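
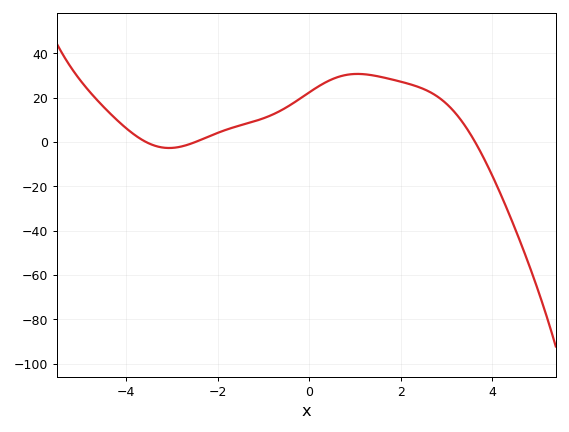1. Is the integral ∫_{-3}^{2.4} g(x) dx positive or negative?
positive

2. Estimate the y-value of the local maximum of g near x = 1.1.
30.7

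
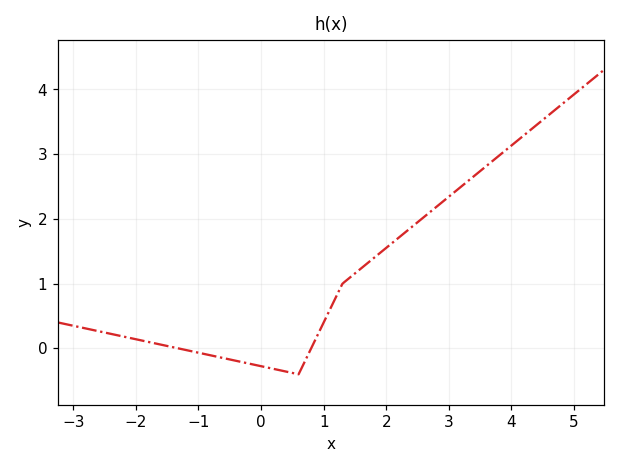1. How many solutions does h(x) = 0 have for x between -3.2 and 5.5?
2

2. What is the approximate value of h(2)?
1.55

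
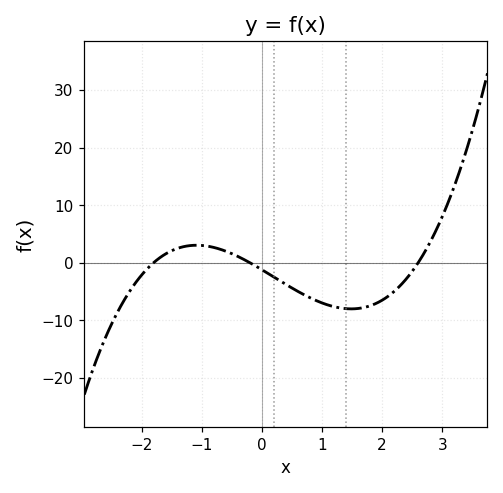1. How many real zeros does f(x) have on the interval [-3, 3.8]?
3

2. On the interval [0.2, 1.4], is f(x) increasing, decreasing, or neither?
decreasing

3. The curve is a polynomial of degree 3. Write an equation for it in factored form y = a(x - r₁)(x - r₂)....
y = 1.3(x + 1.8)(x + 0.2)(x - 2.6)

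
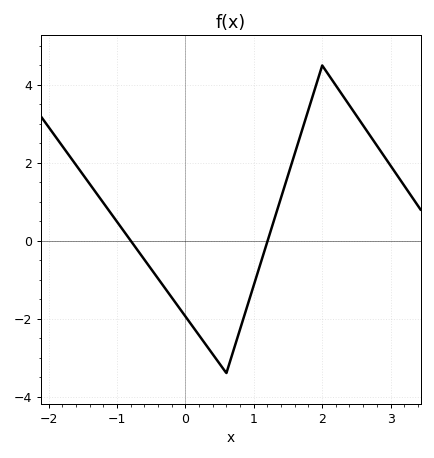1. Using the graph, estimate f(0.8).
-2.27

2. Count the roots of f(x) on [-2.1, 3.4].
2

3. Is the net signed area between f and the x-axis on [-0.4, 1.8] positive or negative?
negative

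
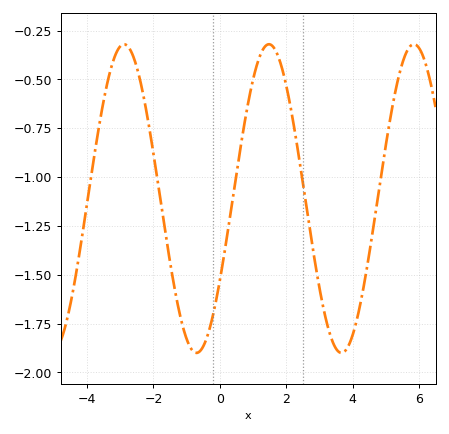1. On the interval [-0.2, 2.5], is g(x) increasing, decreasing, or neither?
neither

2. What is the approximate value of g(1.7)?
-0.36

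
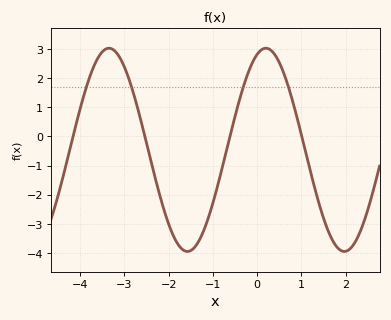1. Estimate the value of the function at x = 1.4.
-2.3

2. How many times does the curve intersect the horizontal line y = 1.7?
4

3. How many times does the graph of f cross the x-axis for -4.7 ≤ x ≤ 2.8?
4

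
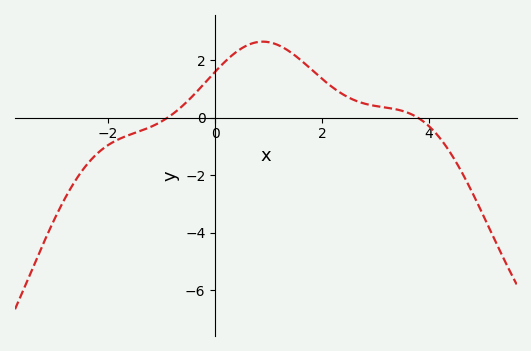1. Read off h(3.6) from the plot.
0.167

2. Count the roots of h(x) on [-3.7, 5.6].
2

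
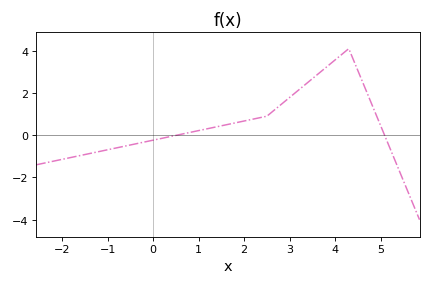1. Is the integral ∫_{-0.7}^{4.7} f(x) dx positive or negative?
positive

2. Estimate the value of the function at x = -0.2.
-0.325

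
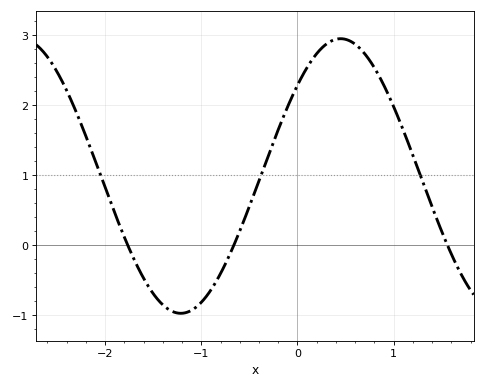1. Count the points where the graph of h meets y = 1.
3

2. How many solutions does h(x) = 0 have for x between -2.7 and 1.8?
3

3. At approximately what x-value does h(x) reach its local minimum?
-1.21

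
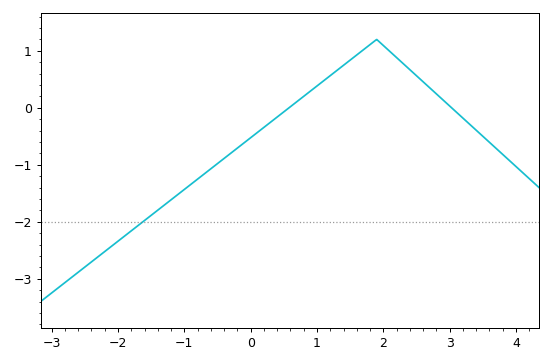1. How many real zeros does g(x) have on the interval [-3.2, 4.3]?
2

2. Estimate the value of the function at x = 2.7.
0.4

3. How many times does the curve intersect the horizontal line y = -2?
1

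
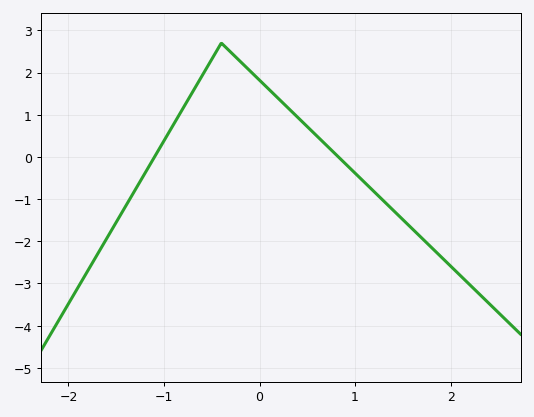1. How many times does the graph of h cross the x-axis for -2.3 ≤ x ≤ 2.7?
2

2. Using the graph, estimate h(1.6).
-1.71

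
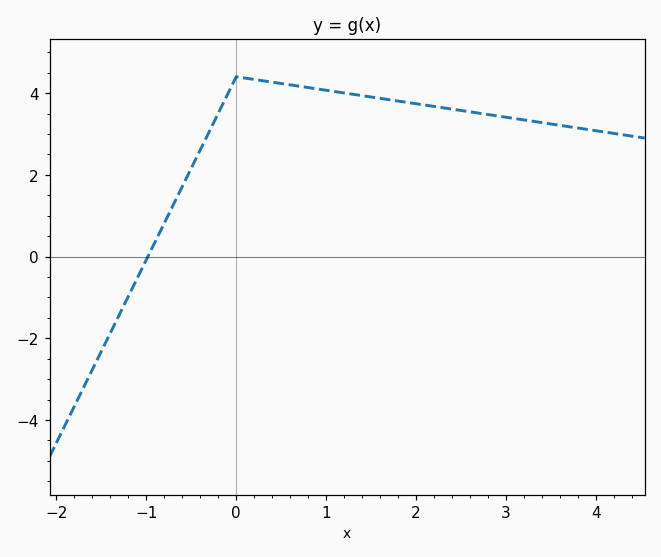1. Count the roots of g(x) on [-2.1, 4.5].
1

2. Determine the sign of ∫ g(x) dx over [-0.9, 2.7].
positive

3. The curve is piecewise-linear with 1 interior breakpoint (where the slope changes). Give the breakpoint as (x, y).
(0, 4.4)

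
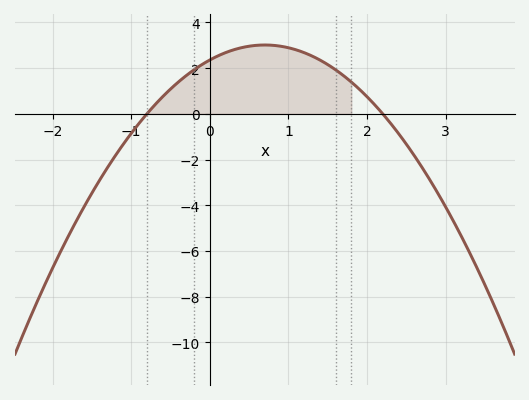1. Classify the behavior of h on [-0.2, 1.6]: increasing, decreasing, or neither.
neither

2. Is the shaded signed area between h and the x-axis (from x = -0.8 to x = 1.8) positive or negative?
positive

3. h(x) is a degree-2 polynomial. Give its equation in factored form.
y = -1.34(x + 0.8)(x - 2.2)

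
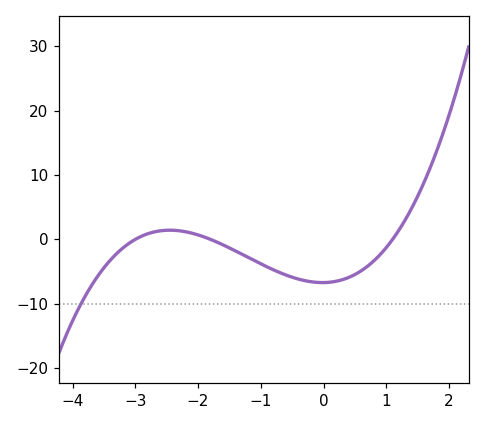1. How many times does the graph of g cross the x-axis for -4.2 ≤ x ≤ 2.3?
3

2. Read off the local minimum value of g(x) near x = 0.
-6.71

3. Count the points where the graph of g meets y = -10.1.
1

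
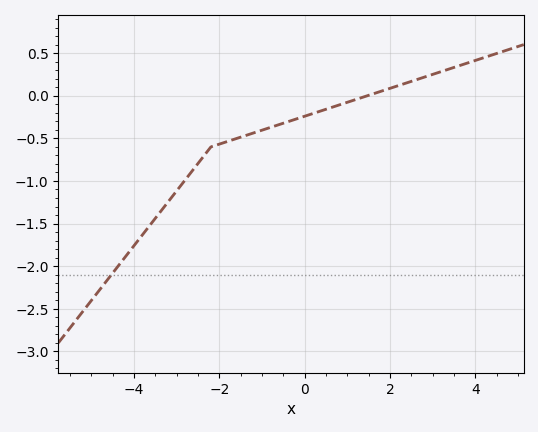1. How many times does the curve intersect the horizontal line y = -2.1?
1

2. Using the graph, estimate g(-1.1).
-0.4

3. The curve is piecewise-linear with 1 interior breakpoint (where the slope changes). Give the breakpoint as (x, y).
(-2.2, -0.6)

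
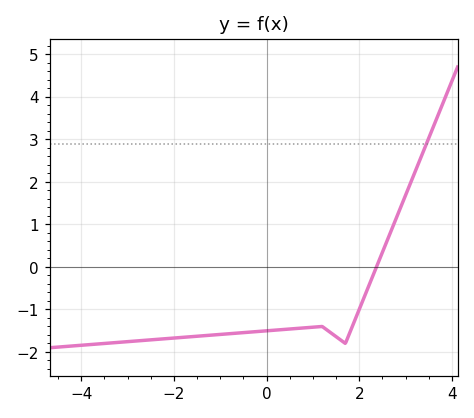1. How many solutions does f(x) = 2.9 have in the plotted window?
1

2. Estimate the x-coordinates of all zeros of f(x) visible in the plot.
2.37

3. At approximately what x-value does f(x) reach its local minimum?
1.7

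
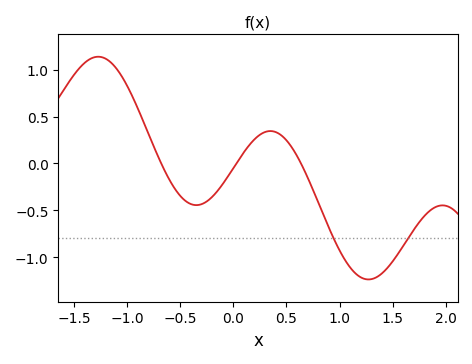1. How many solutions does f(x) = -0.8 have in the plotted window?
2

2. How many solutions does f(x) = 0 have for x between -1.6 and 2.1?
3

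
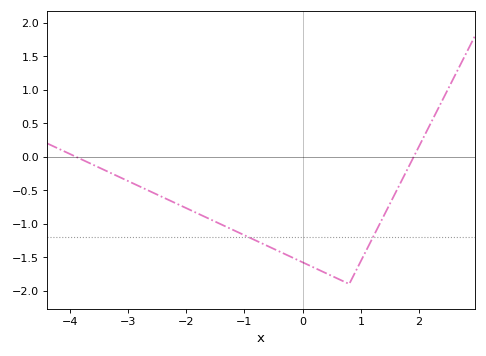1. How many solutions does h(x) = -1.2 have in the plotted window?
2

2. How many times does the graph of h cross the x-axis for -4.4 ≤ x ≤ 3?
2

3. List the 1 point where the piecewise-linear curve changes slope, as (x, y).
(0.8, -1.9)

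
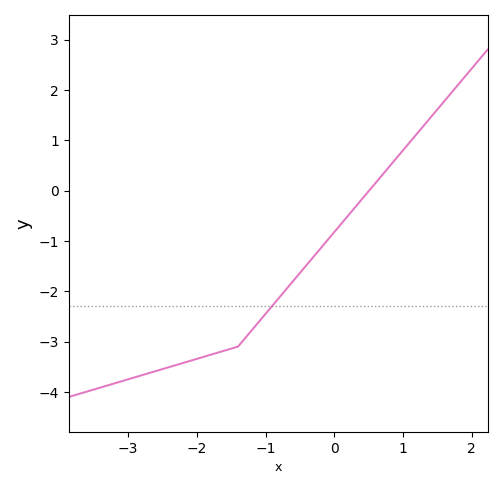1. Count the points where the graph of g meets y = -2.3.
1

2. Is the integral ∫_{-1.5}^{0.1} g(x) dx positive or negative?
negative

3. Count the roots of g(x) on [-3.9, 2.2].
1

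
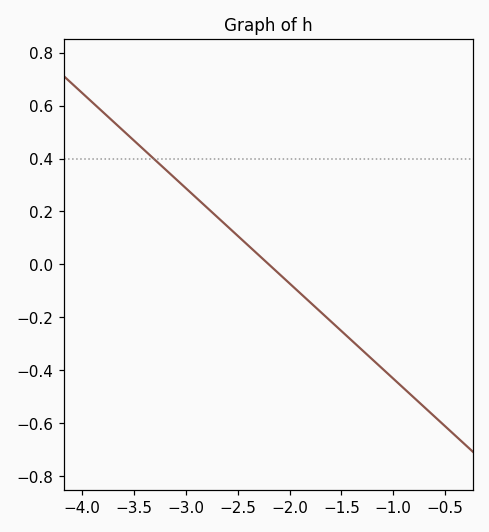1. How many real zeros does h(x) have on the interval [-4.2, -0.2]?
1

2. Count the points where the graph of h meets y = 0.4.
1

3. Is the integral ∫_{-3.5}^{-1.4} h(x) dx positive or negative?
positive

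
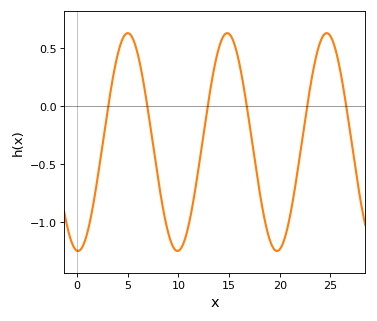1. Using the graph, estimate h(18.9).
-1.1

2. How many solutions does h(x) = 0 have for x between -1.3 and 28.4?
6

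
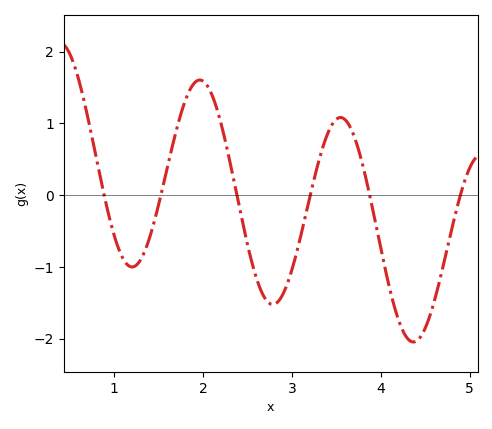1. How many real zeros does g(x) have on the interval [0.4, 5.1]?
6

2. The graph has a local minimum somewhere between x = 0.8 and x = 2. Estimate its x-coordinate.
1.2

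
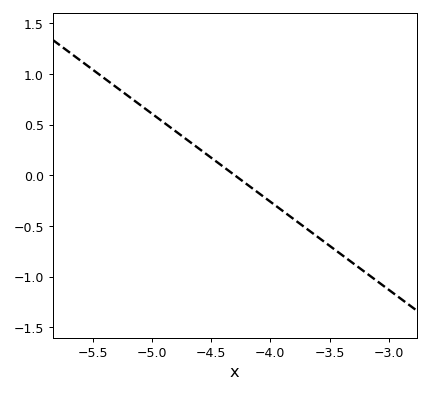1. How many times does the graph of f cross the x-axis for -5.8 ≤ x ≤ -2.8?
1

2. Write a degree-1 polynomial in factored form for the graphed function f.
y = -0.87(x + 4.3)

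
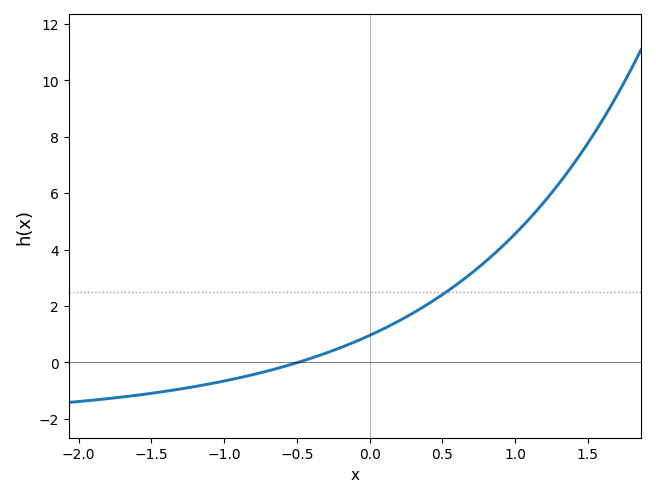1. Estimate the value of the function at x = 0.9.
4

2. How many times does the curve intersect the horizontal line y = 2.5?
1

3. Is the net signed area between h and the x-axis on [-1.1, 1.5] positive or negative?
positive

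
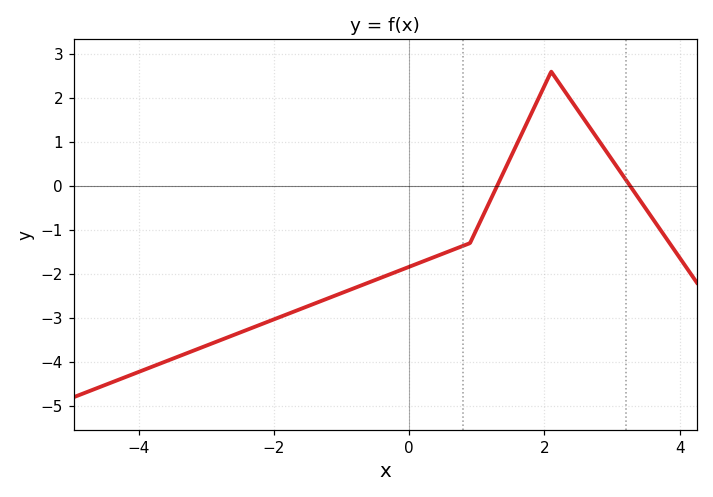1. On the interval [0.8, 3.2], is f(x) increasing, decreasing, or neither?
neither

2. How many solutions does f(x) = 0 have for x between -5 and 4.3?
2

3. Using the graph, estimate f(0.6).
-1.48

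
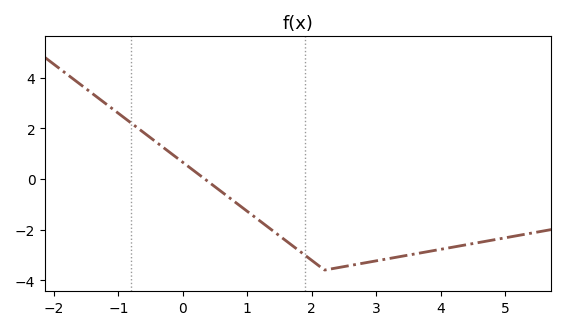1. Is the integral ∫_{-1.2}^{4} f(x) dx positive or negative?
negative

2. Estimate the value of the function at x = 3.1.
-3.19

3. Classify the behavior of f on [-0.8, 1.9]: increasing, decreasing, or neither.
decreasing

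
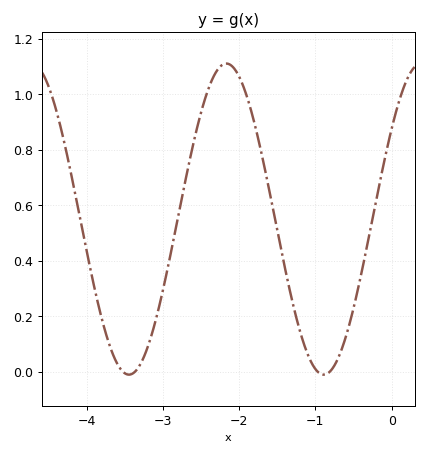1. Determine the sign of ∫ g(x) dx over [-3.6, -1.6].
positive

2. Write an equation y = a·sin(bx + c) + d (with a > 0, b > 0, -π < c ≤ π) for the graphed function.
y = 0.56sin(2.5x + 0.62) + 0.55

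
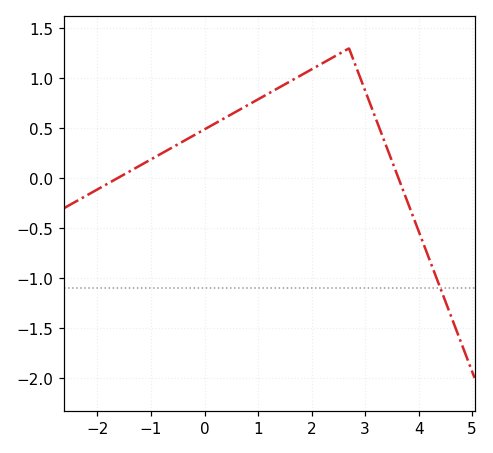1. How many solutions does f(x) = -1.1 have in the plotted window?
1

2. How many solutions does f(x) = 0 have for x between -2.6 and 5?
2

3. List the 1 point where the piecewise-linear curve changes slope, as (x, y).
(2.7, 1.3)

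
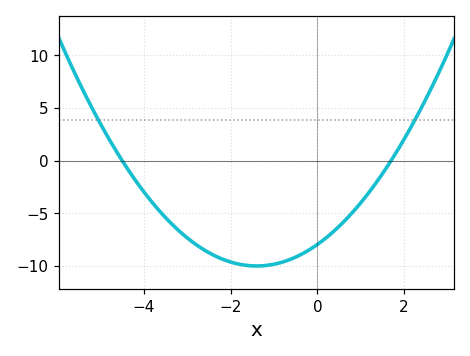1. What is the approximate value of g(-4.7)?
1.5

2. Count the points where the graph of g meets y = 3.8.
2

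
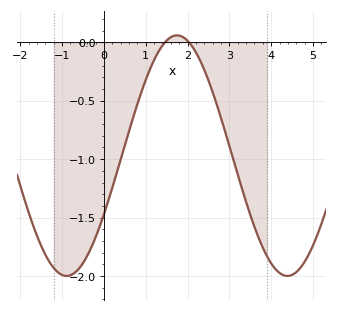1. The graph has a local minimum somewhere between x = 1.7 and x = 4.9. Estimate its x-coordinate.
4.39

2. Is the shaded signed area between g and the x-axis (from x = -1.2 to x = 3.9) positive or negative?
negative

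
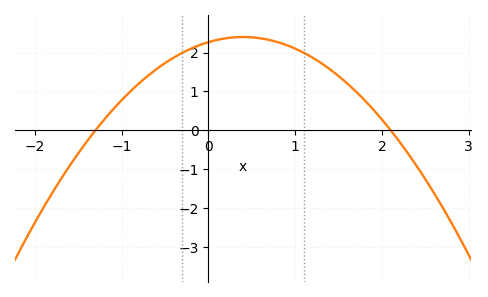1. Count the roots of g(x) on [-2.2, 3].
2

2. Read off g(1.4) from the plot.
1.6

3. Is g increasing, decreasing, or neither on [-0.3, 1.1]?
neither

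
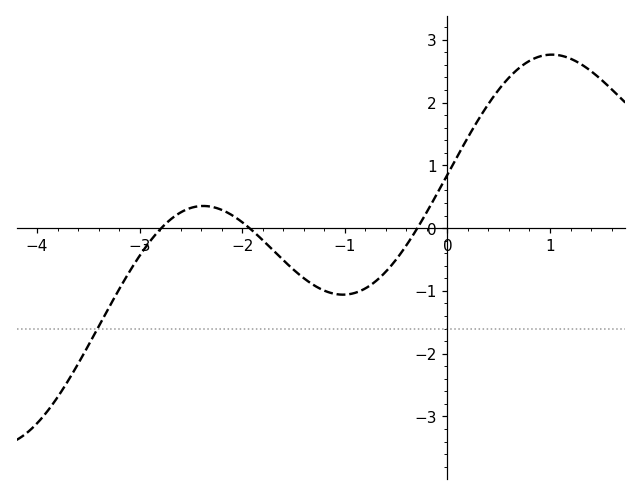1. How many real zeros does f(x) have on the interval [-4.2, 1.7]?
3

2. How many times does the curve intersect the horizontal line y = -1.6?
1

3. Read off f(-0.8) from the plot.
-1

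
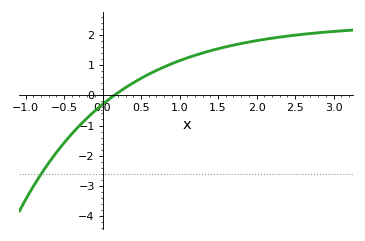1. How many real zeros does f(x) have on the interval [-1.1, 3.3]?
1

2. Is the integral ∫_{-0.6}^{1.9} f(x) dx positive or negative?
positive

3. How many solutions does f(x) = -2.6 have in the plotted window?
1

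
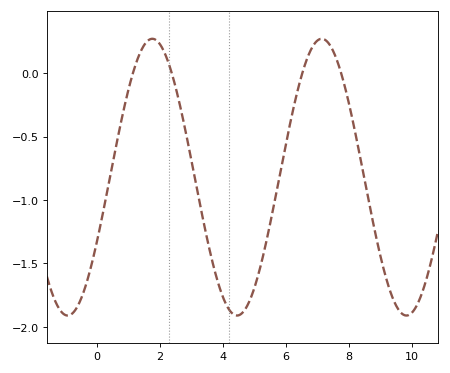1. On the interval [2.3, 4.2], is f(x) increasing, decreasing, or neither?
decreasing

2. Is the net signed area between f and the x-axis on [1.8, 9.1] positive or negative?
negative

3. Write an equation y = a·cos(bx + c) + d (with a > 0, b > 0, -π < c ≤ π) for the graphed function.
y = 1.09cos(1.2x - 2.1) - 0.82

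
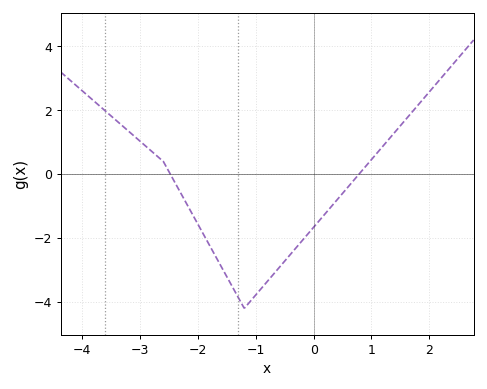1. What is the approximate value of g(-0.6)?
-3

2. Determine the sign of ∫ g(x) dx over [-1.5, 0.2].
negative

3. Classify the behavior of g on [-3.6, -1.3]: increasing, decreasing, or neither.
decreasing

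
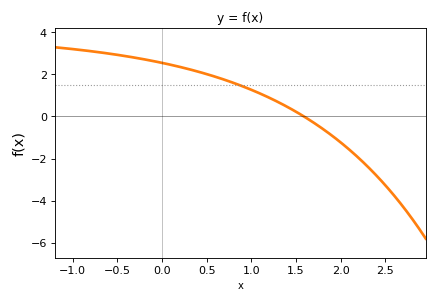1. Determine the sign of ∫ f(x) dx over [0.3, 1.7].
positive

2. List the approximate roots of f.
1.6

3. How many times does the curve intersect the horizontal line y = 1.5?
1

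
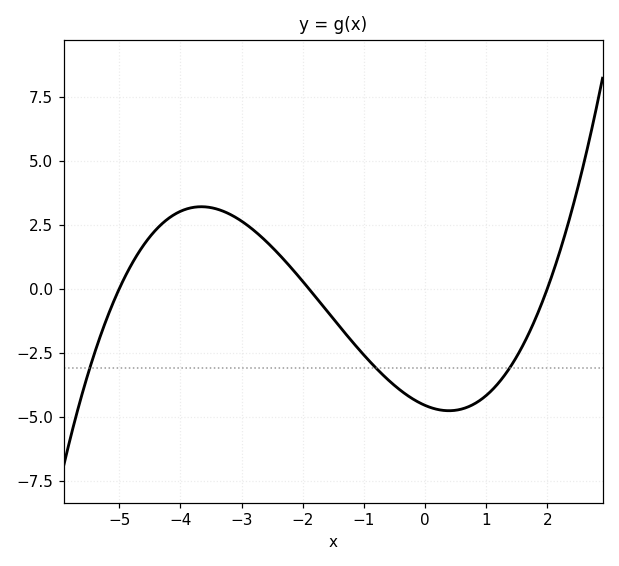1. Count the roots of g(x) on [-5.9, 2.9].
3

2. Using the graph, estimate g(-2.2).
0.8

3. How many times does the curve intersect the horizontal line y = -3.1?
3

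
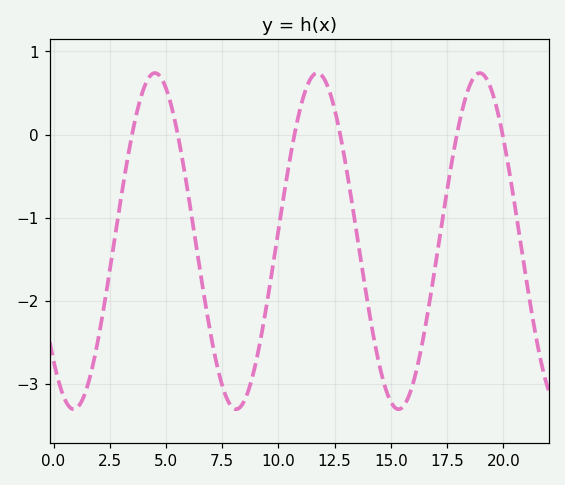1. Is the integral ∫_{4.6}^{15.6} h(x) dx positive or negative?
negative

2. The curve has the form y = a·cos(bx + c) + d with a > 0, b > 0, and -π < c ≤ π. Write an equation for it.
y = 2.02cos(0.87x + 2.4) - 1.28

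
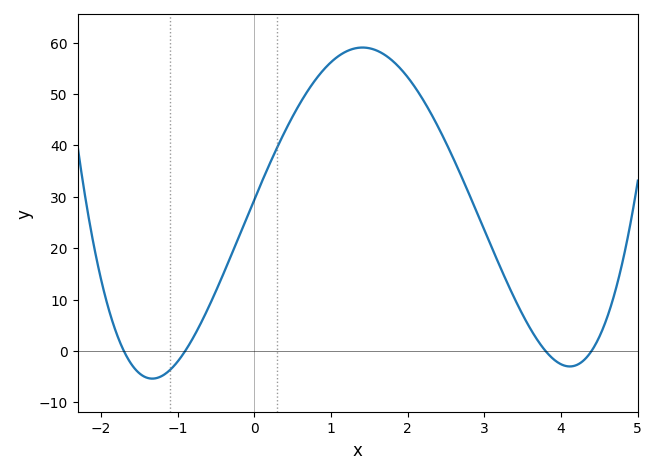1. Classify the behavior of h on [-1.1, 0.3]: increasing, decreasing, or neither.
increasing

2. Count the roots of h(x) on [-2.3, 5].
4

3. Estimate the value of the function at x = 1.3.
58.8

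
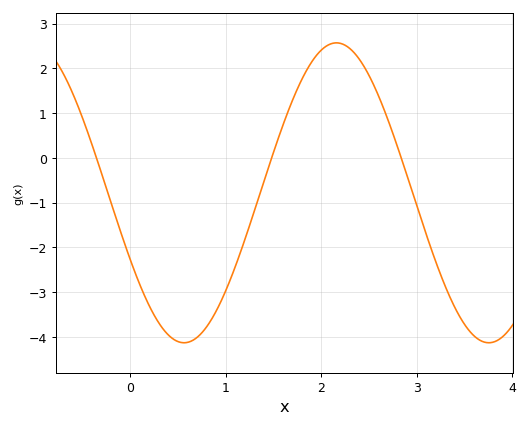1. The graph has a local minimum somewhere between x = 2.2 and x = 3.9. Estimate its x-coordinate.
3.8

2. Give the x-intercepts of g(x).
-0.4, 1.5, 2.8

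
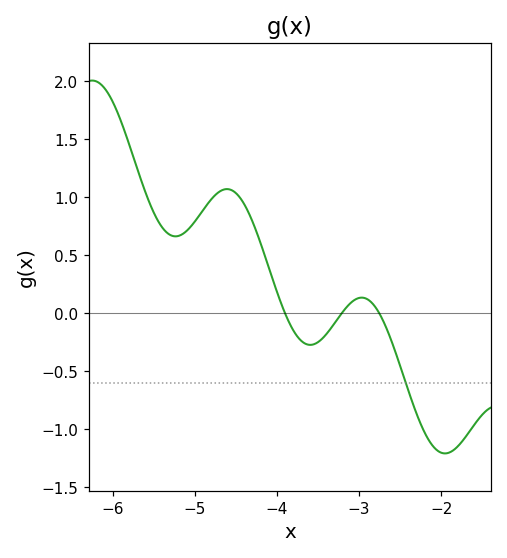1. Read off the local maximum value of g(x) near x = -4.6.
1.07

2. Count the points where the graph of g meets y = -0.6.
1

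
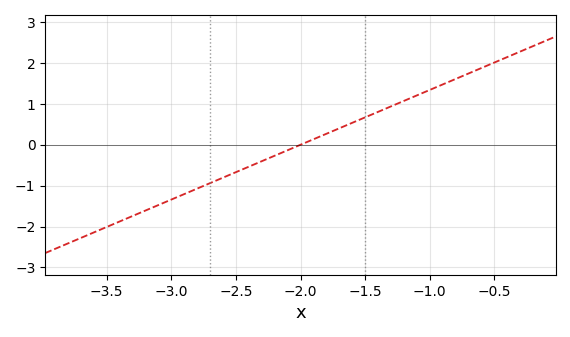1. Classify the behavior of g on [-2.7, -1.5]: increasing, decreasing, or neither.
increasing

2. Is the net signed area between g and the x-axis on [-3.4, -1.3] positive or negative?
negative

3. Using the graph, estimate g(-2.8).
-1.1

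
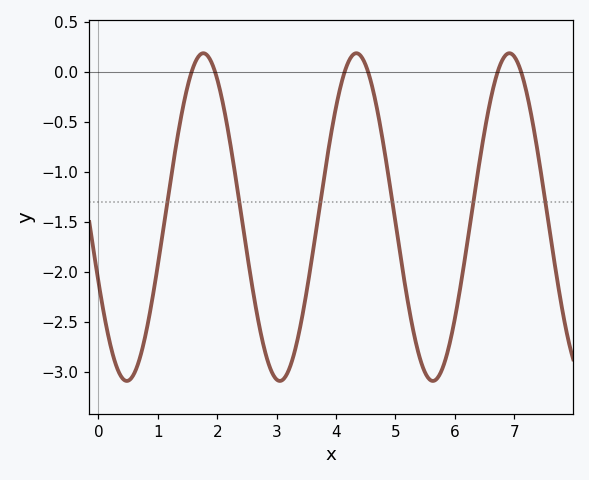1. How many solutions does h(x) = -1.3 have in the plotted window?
6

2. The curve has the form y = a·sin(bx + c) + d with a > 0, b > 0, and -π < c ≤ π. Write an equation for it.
y = 1.64sin(2.4x - 2.7) - 1.45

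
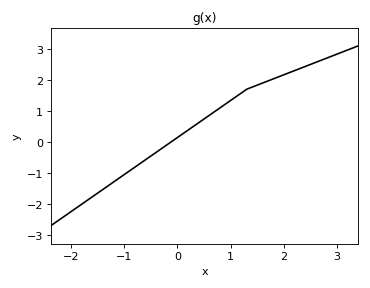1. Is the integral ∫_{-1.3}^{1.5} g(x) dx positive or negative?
positive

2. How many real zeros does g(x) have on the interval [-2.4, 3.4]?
1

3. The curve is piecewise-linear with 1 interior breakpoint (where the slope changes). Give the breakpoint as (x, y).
(1.3, 1.7)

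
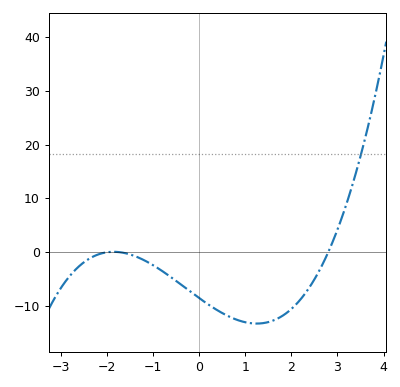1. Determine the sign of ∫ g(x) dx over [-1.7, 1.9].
negative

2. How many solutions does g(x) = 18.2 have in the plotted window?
1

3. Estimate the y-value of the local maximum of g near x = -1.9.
0.093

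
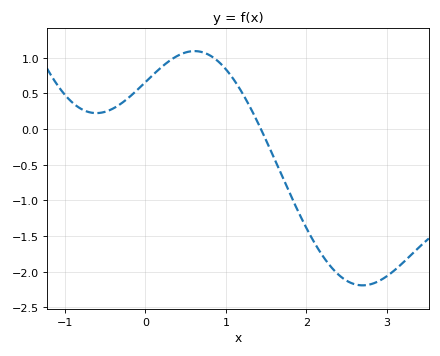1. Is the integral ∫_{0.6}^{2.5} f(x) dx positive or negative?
negative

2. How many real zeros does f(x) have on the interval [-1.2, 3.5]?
1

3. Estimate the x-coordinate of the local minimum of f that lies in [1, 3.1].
2.7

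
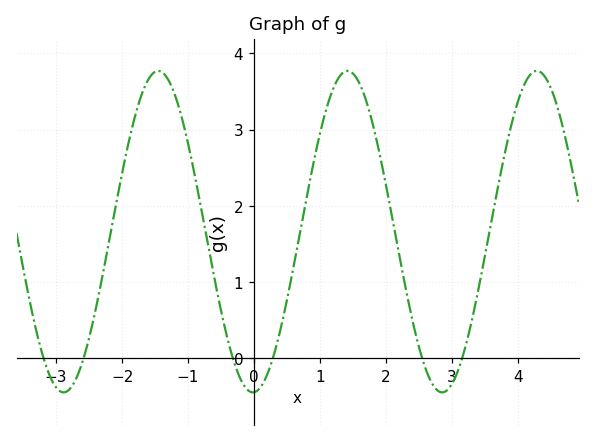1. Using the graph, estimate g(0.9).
2.56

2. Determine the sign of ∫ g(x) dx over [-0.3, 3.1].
positive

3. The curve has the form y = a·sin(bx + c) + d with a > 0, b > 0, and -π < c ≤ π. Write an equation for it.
y = 2.11sin(2.19x - 1.53) + 1.66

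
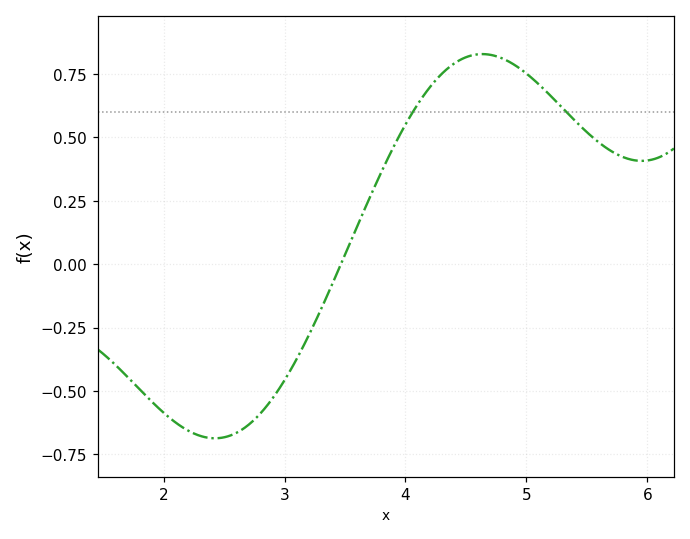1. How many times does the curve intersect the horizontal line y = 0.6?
2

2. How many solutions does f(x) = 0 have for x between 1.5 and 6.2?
1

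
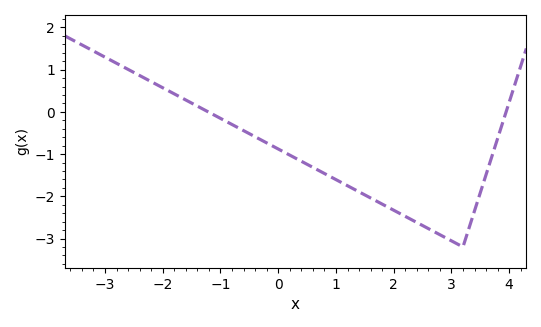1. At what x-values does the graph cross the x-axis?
-1.21, 3.95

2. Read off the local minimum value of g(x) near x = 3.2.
-3.2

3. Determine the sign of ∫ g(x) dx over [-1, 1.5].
negative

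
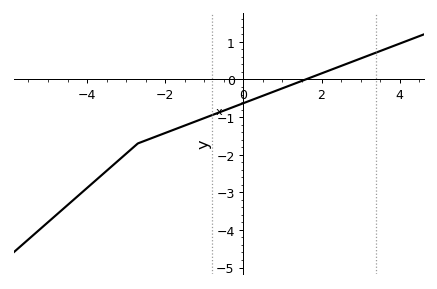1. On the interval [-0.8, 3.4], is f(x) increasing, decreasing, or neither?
increasing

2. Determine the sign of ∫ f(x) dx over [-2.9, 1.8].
negative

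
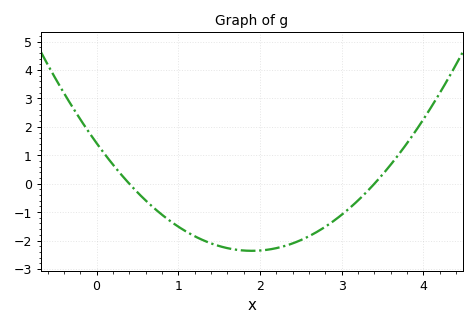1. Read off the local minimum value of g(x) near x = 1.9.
-2.36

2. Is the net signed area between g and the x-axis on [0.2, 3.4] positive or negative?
negative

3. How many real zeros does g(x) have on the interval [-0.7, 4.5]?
2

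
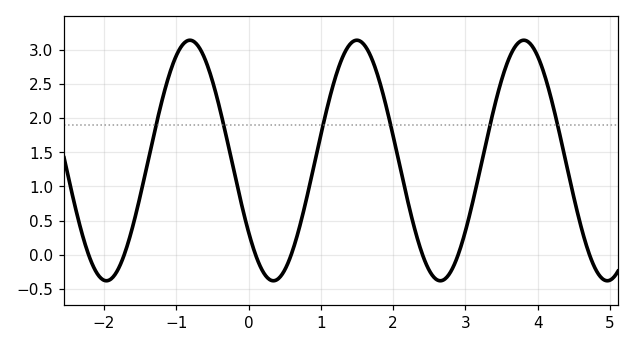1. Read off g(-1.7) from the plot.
0.066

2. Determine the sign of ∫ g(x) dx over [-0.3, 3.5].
positive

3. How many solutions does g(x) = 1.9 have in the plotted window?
6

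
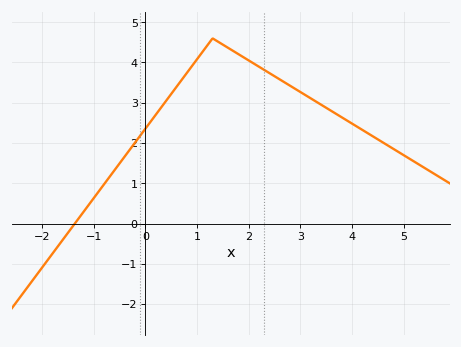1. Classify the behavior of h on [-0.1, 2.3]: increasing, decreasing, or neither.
neither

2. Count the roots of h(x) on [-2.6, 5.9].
1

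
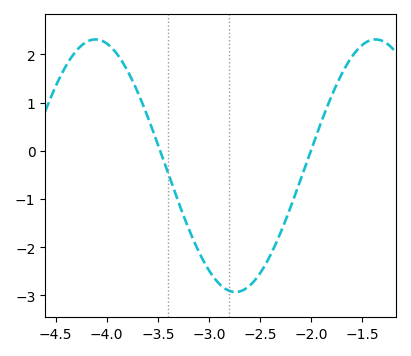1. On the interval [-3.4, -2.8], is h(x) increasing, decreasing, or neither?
decreasing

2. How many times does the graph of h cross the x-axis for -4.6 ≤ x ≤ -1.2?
2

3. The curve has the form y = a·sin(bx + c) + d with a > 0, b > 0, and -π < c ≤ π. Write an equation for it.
y = 2.62sin(2.3x - 1.6) - 0.31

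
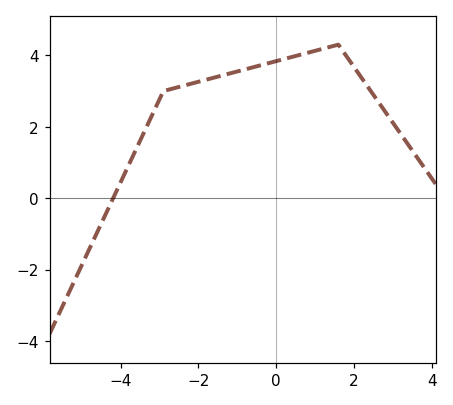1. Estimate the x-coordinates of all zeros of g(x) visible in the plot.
-4.2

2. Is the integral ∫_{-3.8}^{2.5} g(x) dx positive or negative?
positive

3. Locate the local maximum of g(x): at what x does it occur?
1.6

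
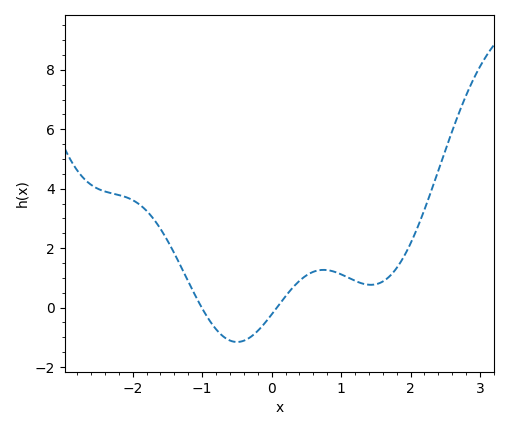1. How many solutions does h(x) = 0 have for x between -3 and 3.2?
2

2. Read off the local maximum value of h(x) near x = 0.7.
1.27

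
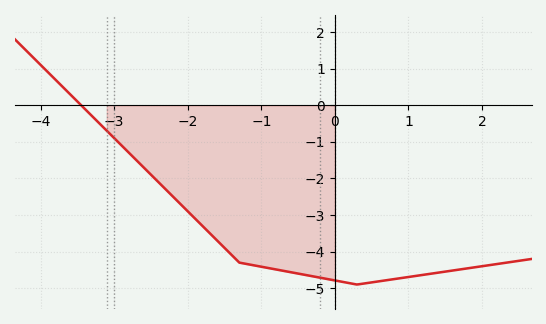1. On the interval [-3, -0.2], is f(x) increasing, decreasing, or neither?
decreasing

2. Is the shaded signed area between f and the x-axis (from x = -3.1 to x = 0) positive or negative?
negative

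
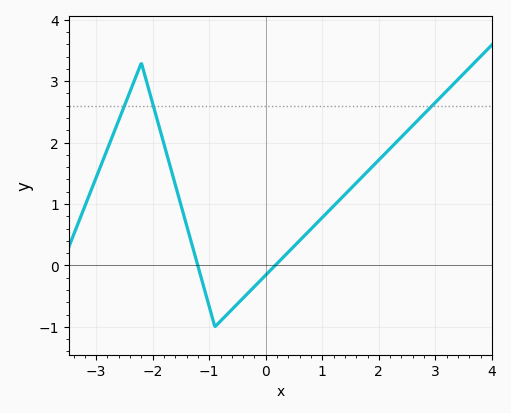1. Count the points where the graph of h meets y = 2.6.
3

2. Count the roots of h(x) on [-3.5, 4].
2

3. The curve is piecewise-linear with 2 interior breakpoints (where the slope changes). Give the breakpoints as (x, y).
(-2.2, 3.3); (-0.9, -1)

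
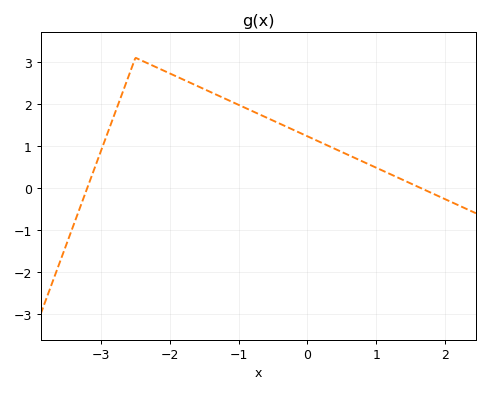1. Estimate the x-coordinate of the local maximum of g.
-2.5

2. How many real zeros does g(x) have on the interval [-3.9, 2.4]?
2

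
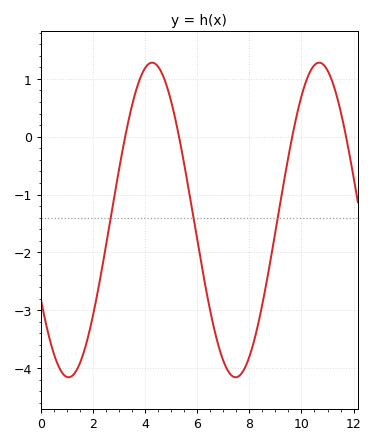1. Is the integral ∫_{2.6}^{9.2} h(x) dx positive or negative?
negative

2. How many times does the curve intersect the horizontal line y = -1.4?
3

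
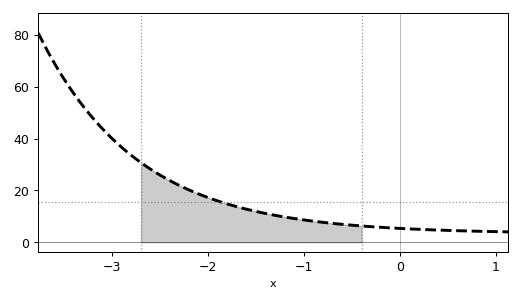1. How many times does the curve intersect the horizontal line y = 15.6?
1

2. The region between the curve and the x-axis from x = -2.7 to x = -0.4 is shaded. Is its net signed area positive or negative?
positive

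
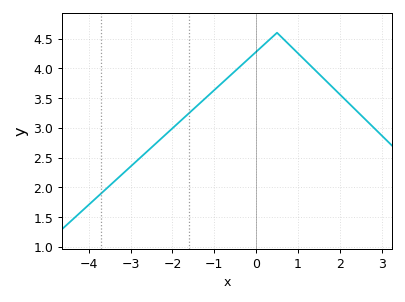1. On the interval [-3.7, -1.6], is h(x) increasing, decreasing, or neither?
increasing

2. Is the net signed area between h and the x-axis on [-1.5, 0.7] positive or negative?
positive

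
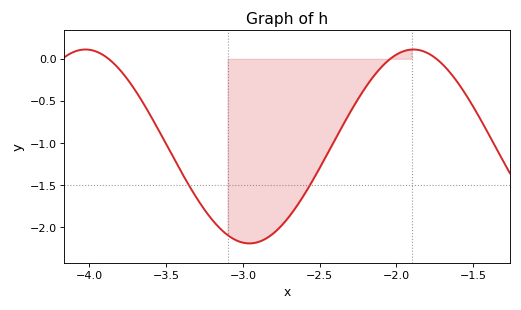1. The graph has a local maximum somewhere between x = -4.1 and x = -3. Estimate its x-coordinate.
-4.05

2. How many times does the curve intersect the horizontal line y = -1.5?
2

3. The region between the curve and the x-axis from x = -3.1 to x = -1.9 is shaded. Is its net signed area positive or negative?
negative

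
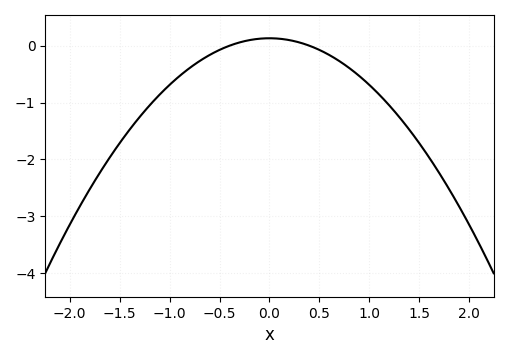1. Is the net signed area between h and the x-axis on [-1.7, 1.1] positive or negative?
negative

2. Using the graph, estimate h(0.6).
-0.2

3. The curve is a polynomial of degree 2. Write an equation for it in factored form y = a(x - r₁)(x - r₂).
y = -0.82(x + 0.4)(x - 0.4)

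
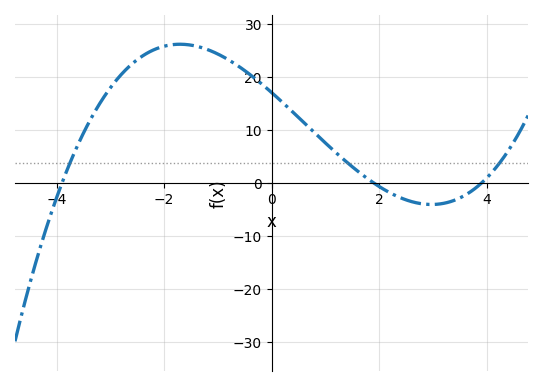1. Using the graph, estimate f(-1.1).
24.8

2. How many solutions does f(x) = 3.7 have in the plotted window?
3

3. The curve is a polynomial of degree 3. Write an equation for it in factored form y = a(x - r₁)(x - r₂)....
y = 0.59(x + 3.9)(x - 1.9)(x - 3.9)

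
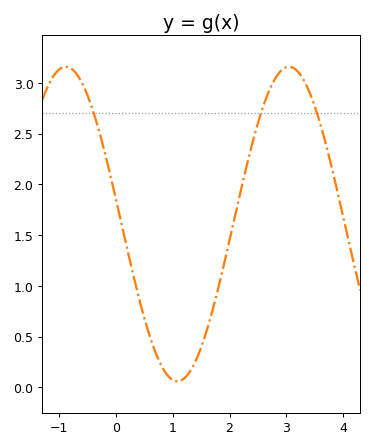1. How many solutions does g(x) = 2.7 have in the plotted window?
3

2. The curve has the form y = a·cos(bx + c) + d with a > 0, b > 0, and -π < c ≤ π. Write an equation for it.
y = 1.55cos(1.6x + 1.4) + 1.61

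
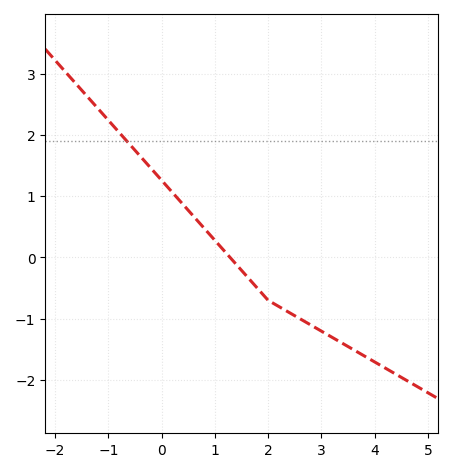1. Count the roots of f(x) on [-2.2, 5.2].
1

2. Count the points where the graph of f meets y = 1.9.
1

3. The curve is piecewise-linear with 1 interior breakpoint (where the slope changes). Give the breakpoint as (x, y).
(2, -0.7)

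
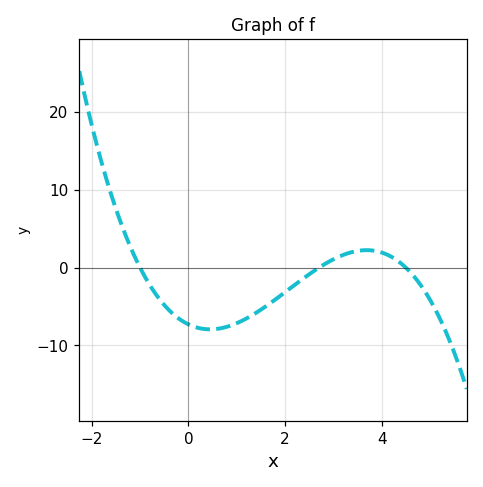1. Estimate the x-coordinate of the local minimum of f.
0.4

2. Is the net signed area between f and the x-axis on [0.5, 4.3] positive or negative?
negative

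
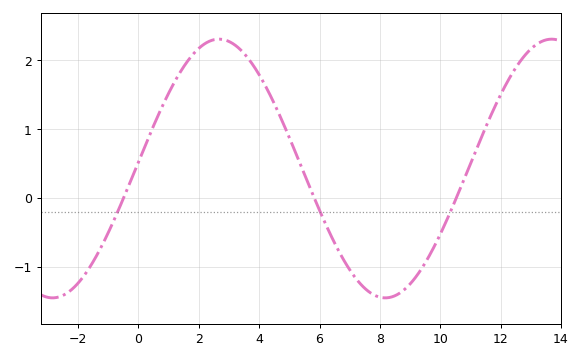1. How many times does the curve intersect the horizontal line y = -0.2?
3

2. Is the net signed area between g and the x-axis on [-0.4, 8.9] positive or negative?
positive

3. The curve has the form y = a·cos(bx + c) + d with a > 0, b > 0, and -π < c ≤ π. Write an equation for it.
y = 1.88cos(0.57x - 1.5) + 0.43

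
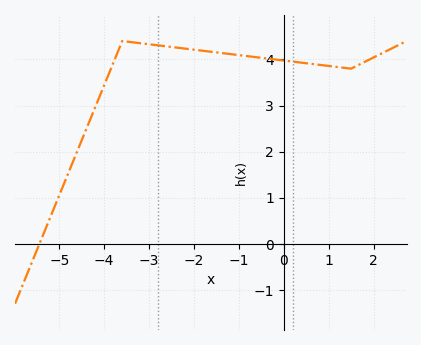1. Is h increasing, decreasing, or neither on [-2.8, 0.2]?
decreasing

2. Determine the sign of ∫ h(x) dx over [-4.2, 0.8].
positive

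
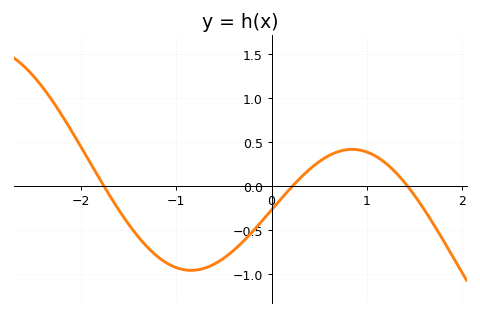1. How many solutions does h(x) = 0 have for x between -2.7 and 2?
3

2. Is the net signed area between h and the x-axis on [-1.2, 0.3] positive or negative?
negative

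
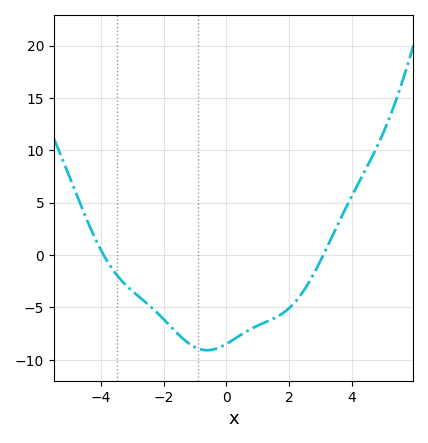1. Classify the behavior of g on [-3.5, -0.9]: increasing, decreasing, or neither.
decreasing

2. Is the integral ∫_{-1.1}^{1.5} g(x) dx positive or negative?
negative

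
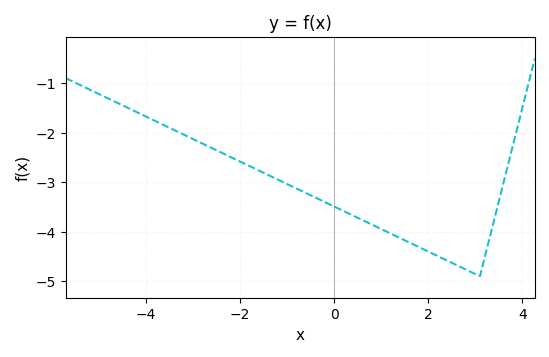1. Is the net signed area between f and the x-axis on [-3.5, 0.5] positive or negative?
negative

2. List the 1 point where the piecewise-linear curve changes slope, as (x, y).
(3.1, -4.9)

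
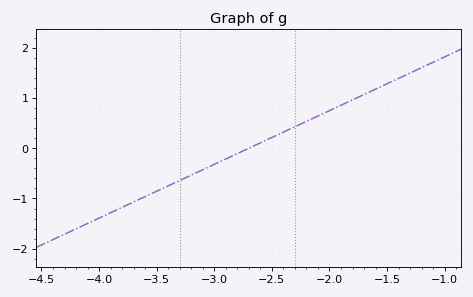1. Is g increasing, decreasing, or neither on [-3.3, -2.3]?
increasing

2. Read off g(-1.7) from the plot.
1.1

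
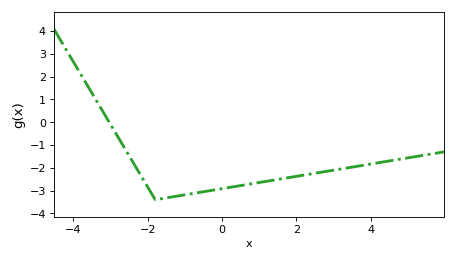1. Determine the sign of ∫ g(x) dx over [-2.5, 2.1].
negative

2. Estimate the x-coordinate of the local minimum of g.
-1.8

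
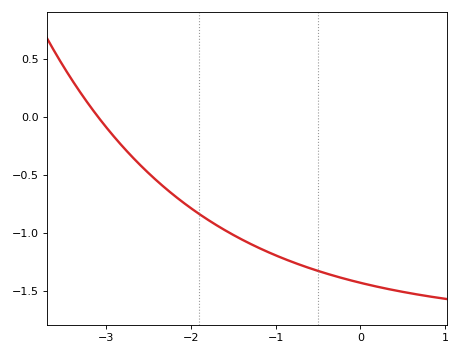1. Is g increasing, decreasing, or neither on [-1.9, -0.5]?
decreasing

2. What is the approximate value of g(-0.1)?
-1.4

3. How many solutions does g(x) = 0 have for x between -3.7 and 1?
1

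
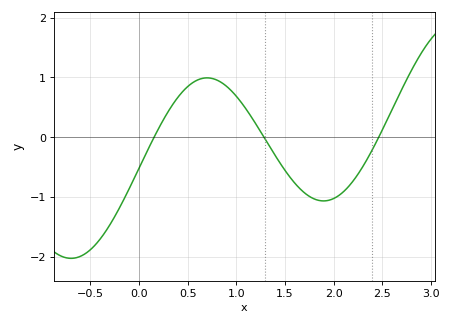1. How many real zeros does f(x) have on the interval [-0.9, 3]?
3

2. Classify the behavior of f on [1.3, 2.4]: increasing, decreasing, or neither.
neither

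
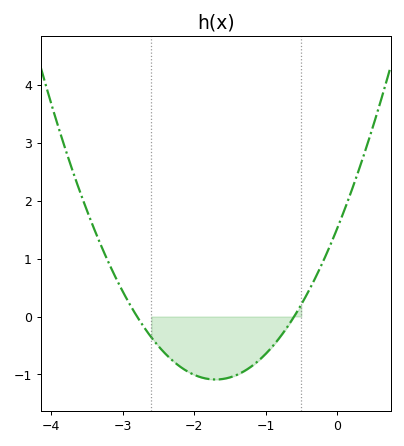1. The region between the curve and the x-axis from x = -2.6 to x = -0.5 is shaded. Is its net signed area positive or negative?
negative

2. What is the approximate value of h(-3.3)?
1.2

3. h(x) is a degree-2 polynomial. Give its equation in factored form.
y = 0.9(x + 2.8)(x + 0.6)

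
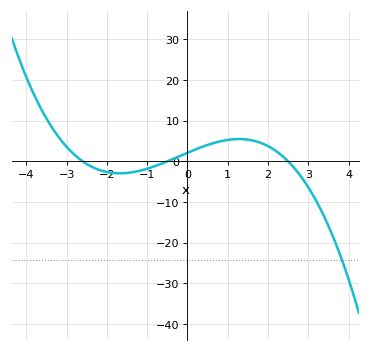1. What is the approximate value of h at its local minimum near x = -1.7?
-3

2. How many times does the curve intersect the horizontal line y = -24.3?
1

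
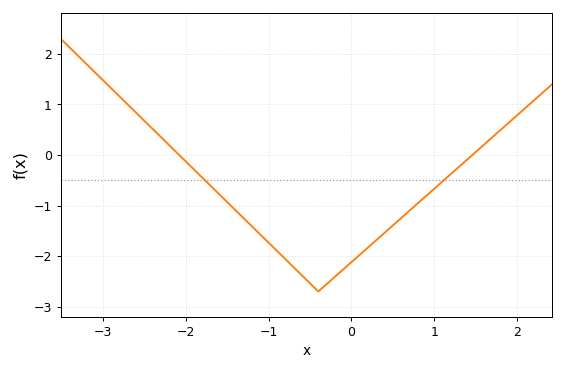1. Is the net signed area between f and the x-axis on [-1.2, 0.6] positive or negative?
negative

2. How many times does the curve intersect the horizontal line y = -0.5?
2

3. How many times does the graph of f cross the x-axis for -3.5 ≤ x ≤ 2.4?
2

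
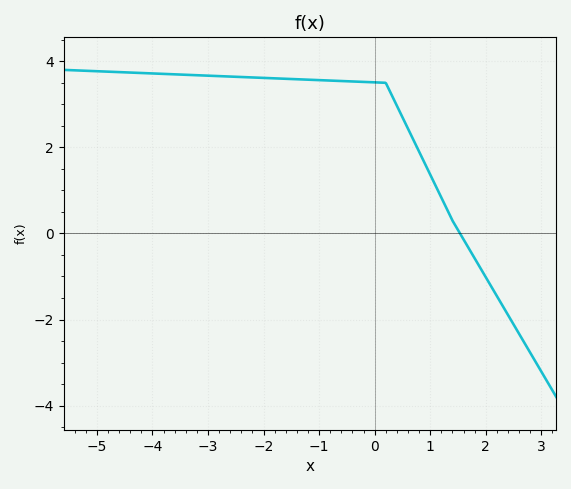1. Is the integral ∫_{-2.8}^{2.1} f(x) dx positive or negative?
positive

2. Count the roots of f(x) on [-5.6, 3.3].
1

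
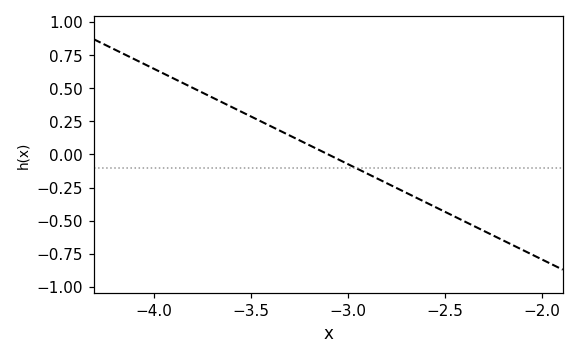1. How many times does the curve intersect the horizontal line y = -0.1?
1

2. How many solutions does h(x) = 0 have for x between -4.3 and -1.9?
1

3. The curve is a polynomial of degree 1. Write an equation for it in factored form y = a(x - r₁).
y = -0.72(x + 3.1)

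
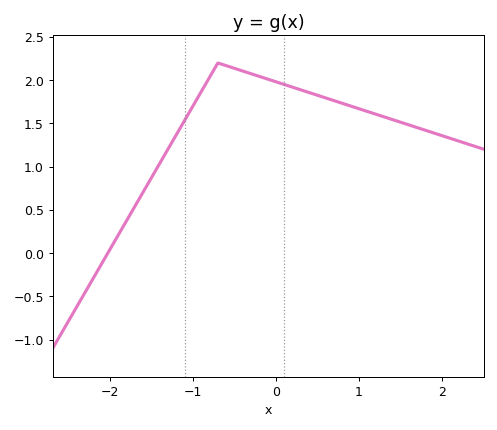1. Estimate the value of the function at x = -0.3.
2.08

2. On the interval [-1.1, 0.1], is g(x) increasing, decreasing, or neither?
neither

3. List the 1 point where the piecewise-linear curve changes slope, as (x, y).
(-0.7, 2.2)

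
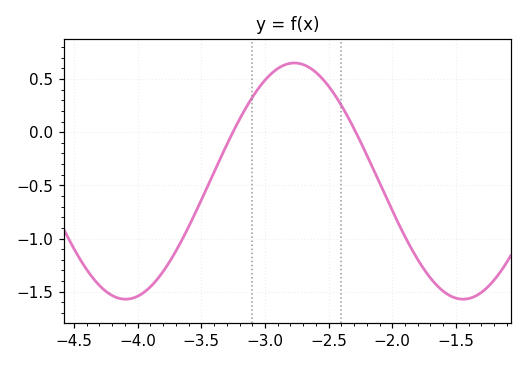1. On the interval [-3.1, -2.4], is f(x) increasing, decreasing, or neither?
neither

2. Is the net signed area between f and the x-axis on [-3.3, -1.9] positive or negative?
positive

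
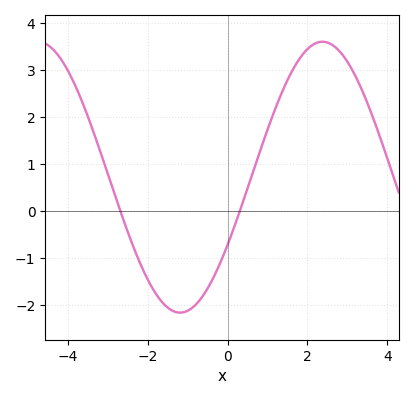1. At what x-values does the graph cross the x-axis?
-2.6, 0.4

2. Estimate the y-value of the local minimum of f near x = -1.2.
-2.2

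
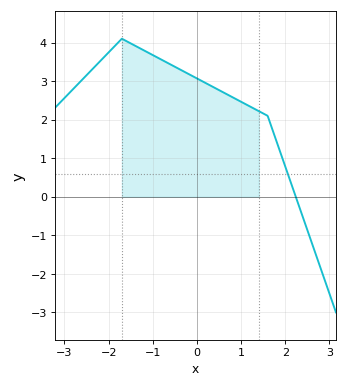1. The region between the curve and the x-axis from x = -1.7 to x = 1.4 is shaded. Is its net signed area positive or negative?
positive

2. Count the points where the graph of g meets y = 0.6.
1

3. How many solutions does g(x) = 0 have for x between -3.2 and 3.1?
1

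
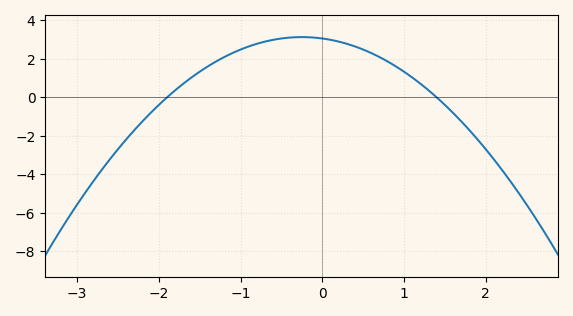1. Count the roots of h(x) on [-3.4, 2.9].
2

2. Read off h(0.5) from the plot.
2.4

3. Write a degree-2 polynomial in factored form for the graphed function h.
y = -1.15(x + 1.9)(x - 1.4)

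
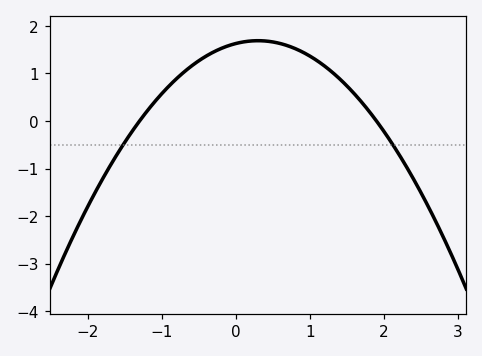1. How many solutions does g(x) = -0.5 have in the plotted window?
2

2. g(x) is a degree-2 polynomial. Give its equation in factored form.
y = -0.66(x + 1.3)(x - 1.9)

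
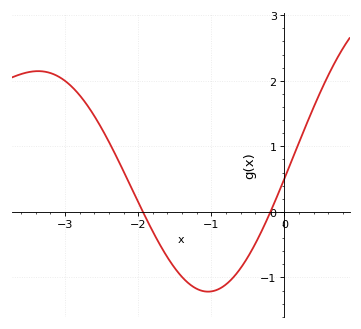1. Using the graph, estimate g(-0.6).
-0.9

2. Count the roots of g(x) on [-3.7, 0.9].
2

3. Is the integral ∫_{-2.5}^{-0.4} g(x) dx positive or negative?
negative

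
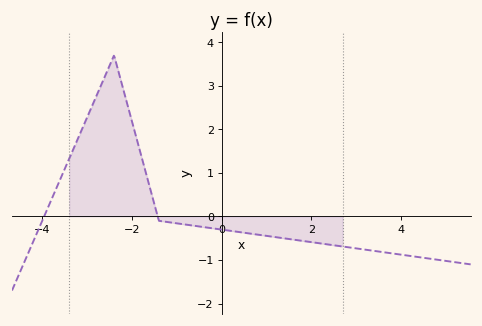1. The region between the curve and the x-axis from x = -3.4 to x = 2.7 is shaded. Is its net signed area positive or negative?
positive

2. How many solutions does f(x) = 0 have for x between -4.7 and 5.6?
2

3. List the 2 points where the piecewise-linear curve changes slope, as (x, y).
(-2.4, 3.7); (-1.4, -0.1)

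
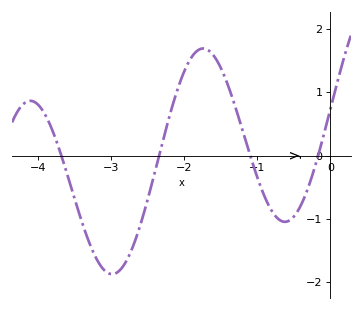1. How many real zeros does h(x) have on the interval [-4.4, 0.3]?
4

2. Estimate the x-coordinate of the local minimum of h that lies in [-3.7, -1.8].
-3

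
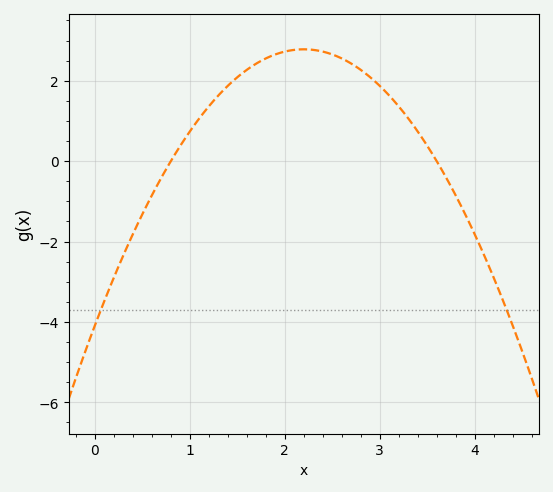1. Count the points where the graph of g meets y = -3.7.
2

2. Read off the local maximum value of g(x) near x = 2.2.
2.8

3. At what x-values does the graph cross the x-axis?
0.8, 3.6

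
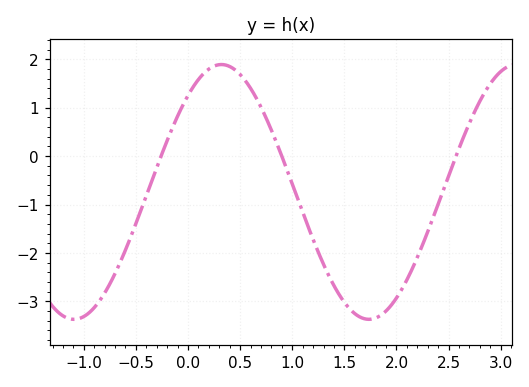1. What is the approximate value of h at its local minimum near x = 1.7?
-3.4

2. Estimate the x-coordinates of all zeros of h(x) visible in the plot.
-0.3, 0.9, 2.6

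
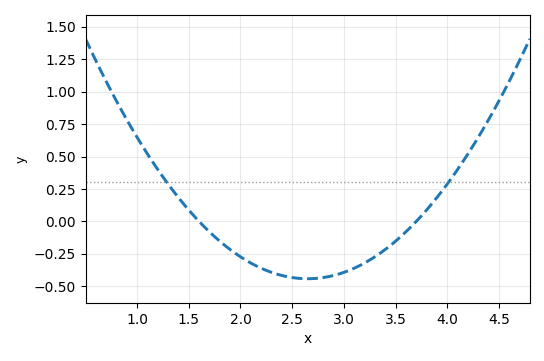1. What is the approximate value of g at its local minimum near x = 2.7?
-0.45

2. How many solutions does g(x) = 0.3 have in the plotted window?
2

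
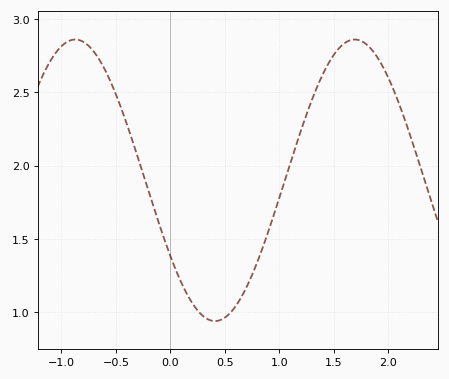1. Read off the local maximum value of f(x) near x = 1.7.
2.85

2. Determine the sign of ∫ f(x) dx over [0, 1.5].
positive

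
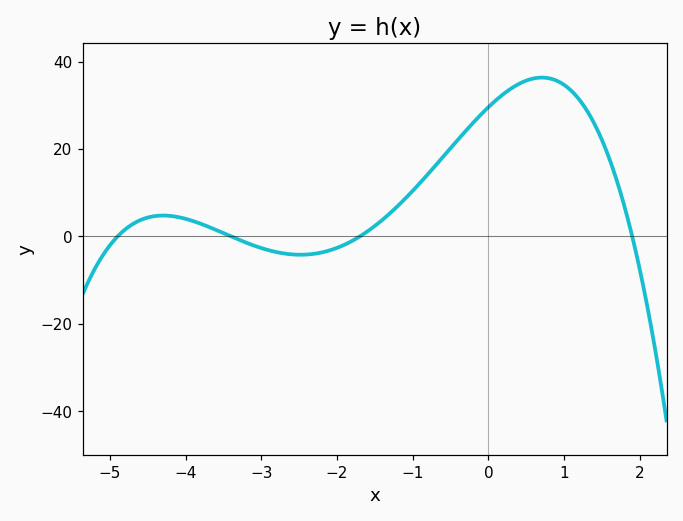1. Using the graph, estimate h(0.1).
31.2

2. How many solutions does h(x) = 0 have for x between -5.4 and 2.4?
4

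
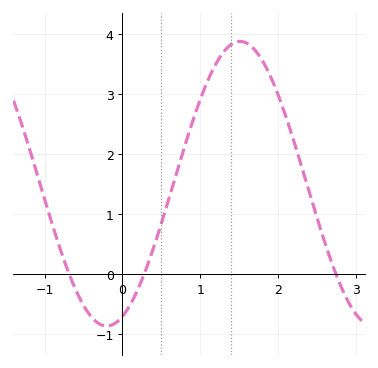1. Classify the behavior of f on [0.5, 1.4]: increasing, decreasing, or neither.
increasing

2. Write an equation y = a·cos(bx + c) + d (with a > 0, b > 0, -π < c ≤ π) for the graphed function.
y = 2.37cos(1.8x - 2.8) + 1.51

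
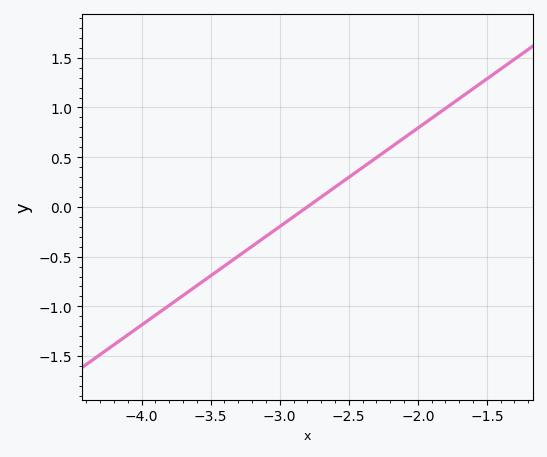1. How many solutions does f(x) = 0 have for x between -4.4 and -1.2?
1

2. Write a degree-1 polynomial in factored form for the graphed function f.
y = 0.99(x + 2.8)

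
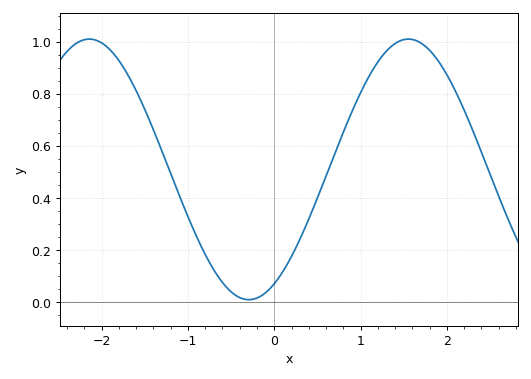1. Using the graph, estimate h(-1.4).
0.662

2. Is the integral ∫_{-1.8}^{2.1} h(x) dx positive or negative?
positive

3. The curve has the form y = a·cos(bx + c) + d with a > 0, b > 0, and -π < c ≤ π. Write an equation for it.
y = 0.5cos(1.7x - 2.64) + 0.51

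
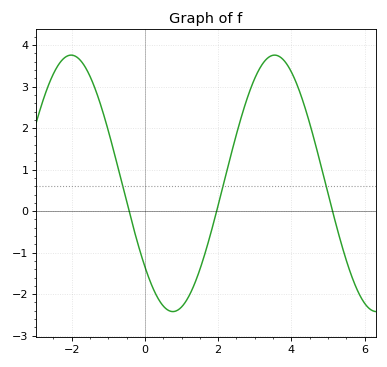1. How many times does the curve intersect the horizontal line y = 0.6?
3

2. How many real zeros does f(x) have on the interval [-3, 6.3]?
3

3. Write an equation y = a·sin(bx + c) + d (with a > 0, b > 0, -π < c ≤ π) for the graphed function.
y = 3.09sin(1.13x - 2.43) + 0.67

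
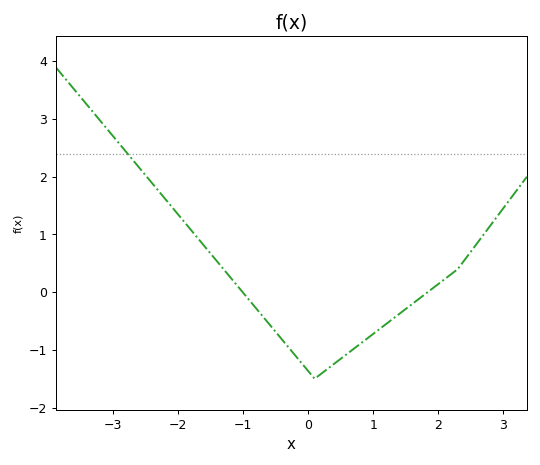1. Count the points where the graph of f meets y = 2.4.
1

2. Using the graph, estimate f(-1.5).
0.7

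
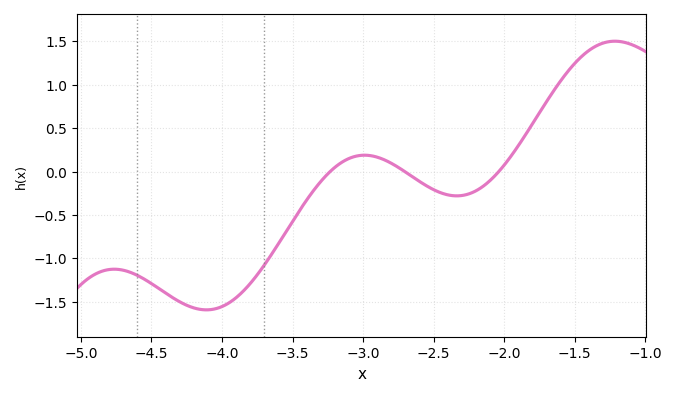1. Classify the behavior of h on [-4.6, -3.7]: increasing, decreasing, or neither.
neither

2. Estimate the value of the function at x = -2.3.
-0.277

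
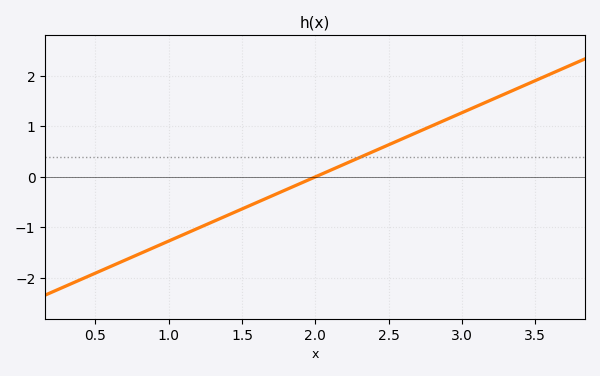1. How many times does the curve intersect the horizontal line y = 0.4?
1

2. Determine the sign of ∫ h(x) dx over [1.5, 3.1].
positive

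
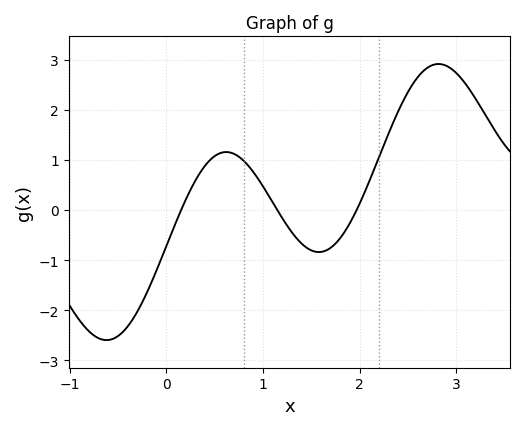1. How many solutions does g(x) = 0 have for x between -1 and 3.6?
3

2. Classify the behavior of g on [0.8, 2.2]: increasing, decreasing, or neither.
neither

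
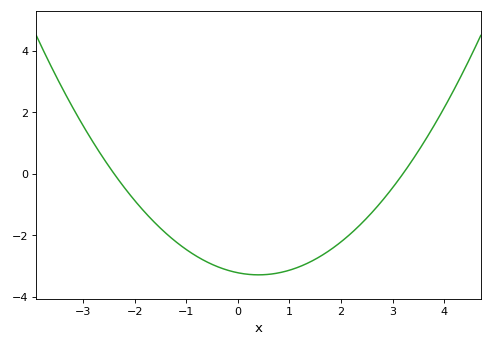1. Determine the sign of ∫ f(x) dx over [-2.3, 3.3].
negative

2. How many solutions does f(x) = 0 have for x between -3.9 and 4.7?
2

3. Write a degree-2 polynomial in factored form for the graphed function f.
y = 0.42(x + 2.4)(x - 3.2)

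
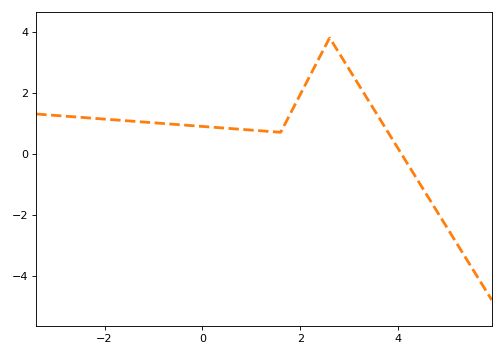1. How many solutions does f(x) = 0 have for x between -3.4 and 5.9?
1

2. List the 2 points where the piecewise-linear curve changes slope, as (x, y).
(1.6, 0.7); (2.6, 3.8)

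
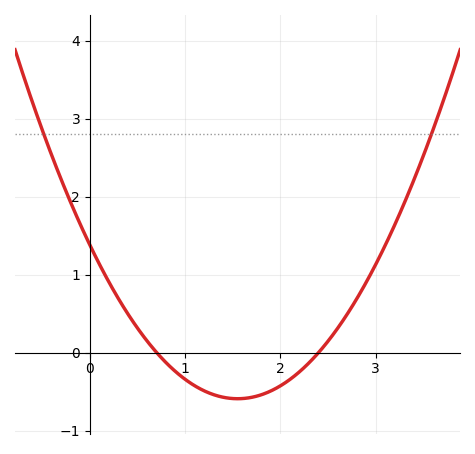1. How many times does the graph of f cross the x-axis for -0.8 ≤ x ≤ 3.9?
2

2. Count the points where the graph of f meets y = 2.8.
2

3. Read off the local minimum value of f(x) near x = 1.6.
-0.592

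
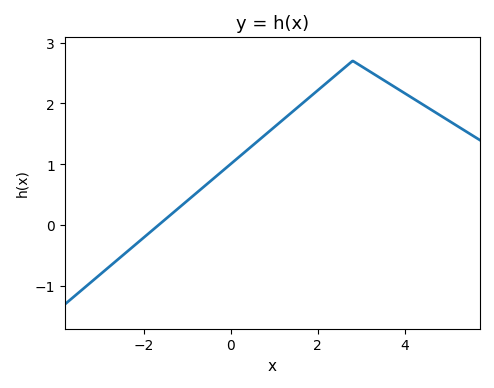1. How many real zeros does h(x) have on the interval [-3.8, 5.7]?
1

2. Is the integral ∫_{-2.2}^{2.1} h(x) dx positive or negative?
positive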